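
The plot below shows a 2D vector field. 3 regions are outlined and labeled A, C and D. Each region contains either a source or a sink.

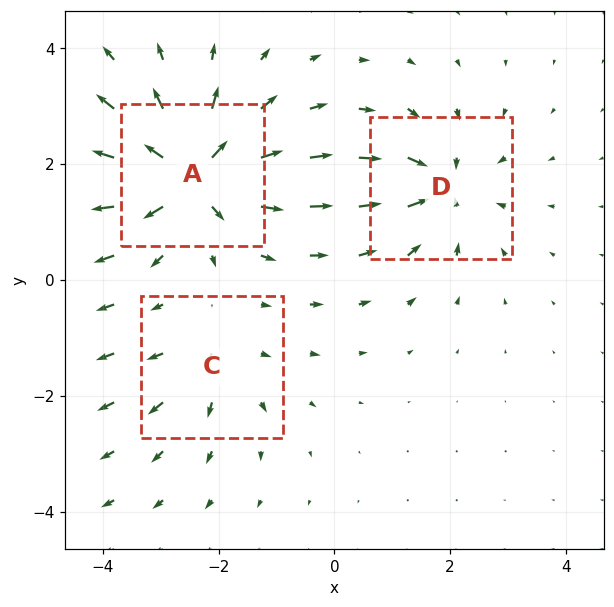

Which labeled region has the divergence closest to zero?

Divergence at each region's feature centre — A: about +6, C: about +2, D: about -4. Region C is closest to zero.

C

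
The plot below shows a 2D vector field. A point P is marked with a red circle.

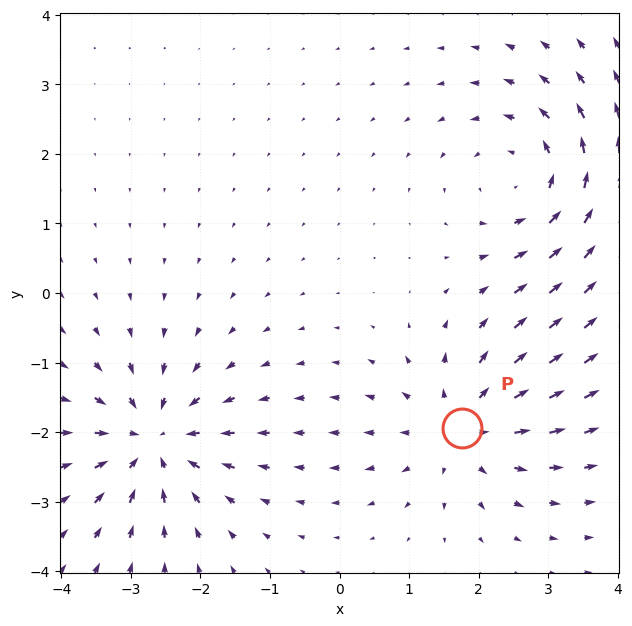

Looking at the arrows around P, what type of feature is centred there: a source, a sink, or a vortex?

At P (1.8, -1.9) the arrows spread outward. Divergence about +4, curl ≈0 — positive divergence with near-zero curl is a source.

source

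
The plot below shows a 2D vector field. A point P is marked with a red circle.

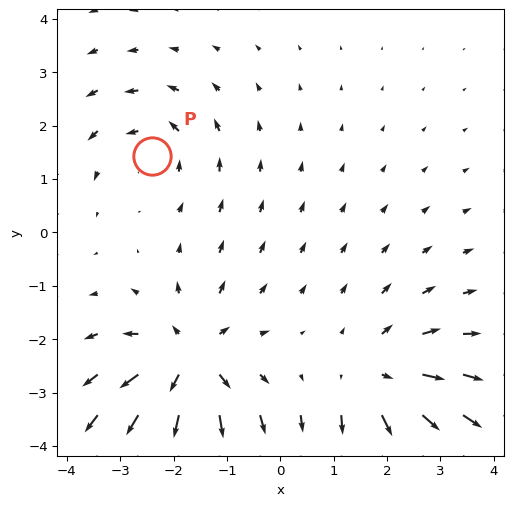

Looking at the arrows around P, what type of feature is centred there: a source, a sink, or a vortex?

At P (-2.4, 1.4) the arrows circulate counterclockwise. Divergence ≈0, curl about +3 — near-zero divergence with nonzero curl is a vortex.

vortex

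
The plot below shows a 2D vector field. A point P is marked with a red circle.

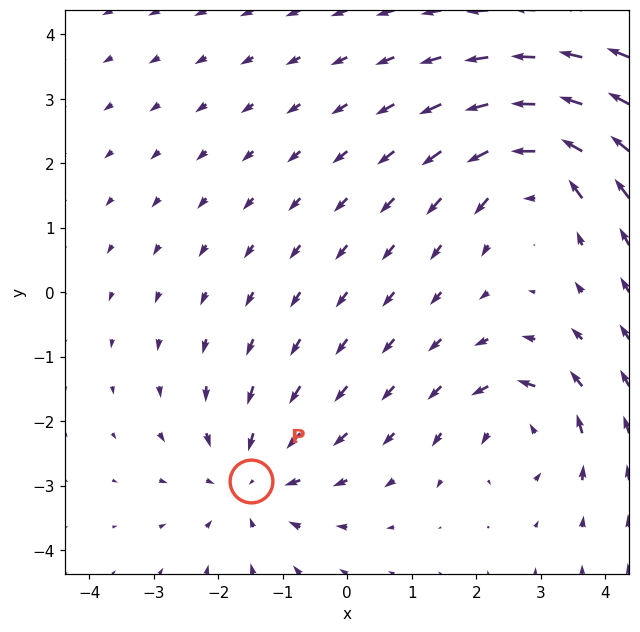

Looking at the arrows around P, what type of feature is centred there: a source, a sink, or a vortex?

At P (-1.5, -2.9) the arrows converge inward. Divergence about -3, curl ≈0 — negative divergence with near-zero curl is a sink.

sink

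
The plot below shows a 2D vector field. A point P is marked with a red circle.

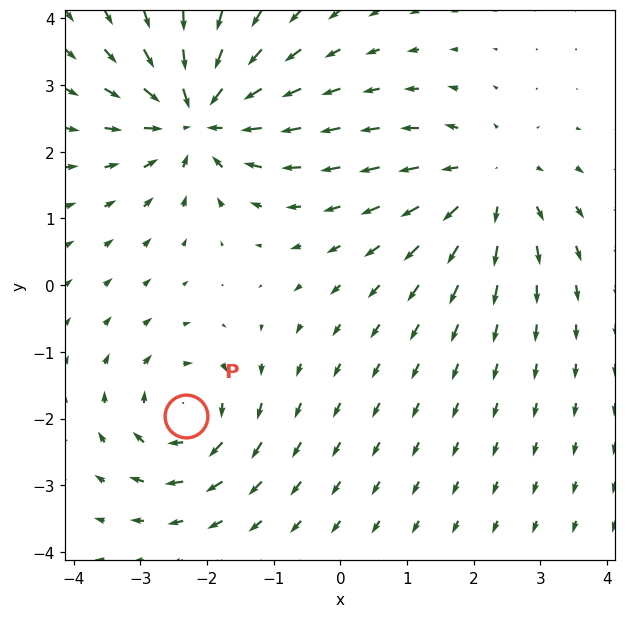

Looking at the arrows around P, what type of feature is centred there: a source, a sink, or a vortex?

At P (-2.3, -2.0) the arrows circulate clockwise. Divergence ≈0, curl about -4 — near-zero divergence with nonzero curl is a vortex.

vortex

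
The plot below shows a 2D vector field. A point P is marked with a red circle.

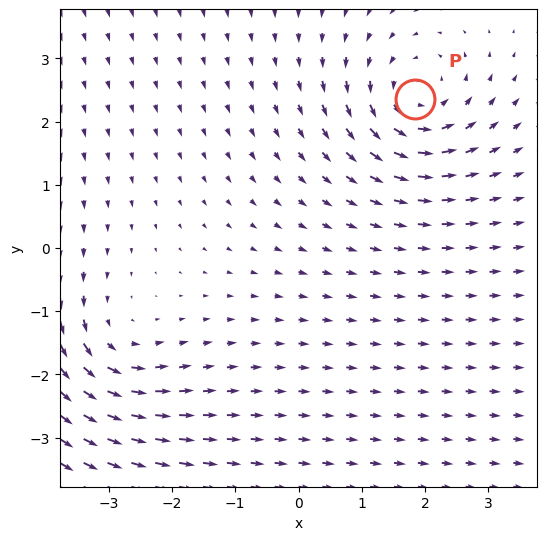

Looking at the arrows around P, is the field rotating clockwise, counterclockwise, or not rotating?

counterclockwise

Near P at (1.8, 2.4) the arrows circulate counterclockwise. The curl (z-component) there is about +3; positive curl means counterclockwise rotation.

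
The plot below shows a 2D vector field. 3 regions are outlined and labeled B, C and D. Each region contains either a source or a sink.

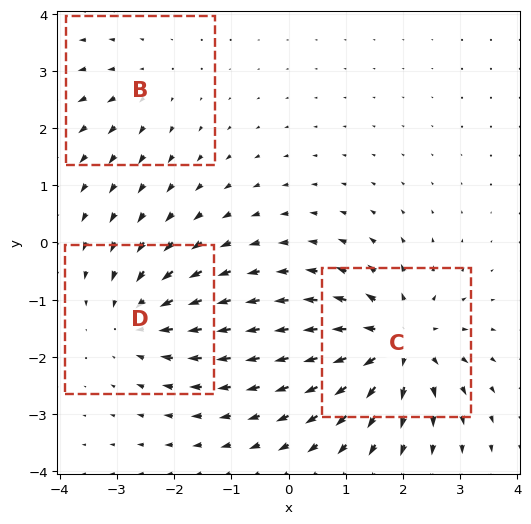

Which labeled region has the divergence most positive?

C

Divergence at each region's feature centre — B: about +2, C: about +5, D: about -3. Region C is most positive.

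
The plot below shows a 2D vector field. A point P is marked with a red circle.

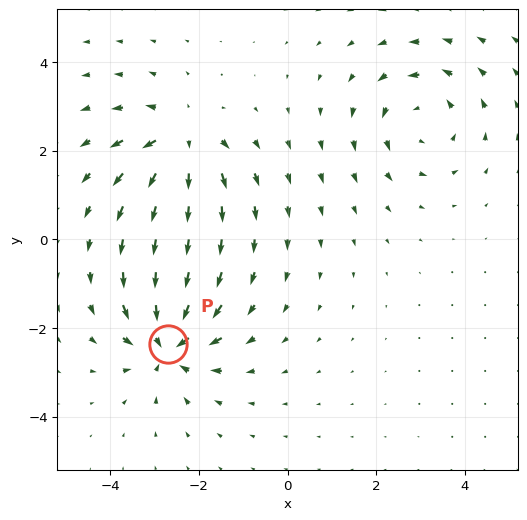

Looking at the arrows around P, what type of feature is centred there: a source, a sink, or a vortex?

At P (-2.7, -2.4) the arrows converge inward. Divergence about -5, curl ≈0 — negative divergence with near-zero curl is a sink.

sink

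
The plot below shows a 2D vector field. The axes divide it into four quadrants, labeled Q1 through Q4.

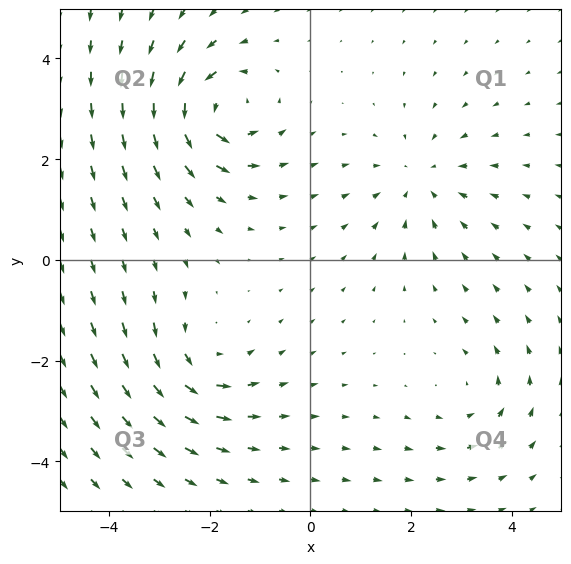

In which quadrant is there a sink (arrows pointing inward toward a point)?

The sink sits at approximately (2.2, 1.6), which lies in quadrant Q1. The divergence there is about -3, negative as expected for a sink.

Q1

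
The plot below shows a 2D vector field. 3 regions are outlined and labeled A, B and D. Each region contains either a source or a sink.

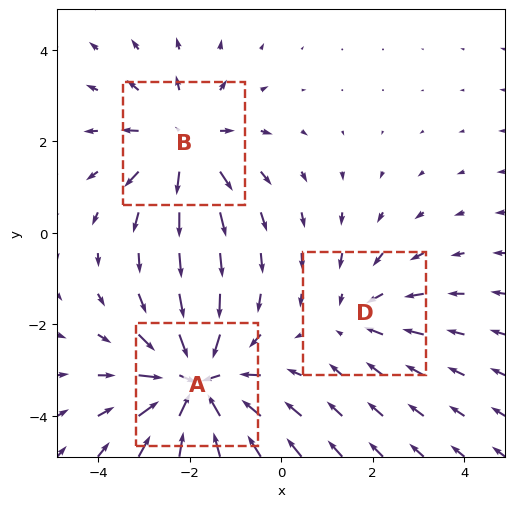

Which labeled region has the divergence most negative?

A

Divergence at each region's feature centre — A: about -4, B: about +3, D: about -2. Region A is most negative.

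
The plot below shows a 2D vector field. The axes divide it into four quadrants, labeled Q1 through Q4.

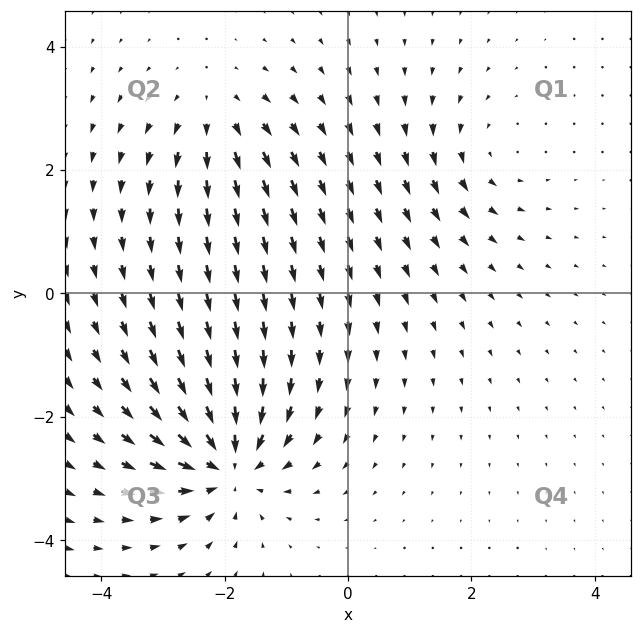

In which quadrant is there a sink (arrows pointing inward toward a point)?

The sink sits at approximately (-2.0, -2.8), which lies in quadrant Q3. The divergence there is about -6, negative as expected for a sink.

Q3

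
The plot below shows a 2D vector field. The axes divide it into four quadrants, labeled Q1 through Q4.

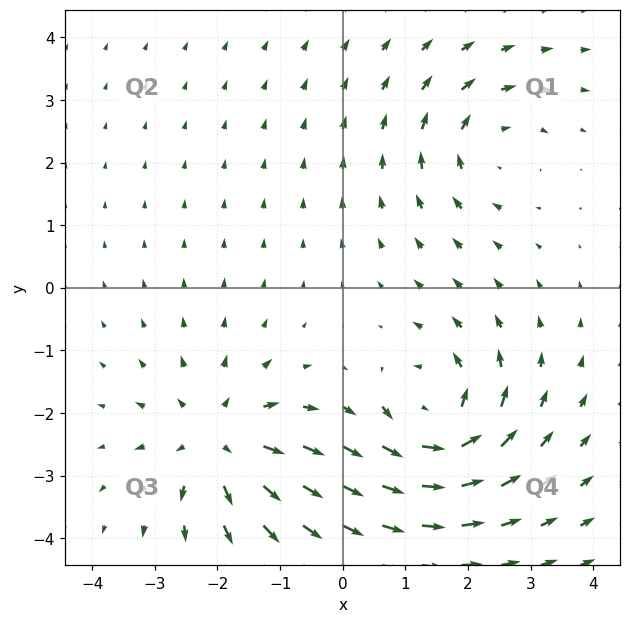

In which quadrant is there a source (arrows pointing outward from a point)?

Q3

The source sits at approximately (-2.0, -2.5), which lies in quadrant Q3. The divergence there is about +5, positive as expected for a source.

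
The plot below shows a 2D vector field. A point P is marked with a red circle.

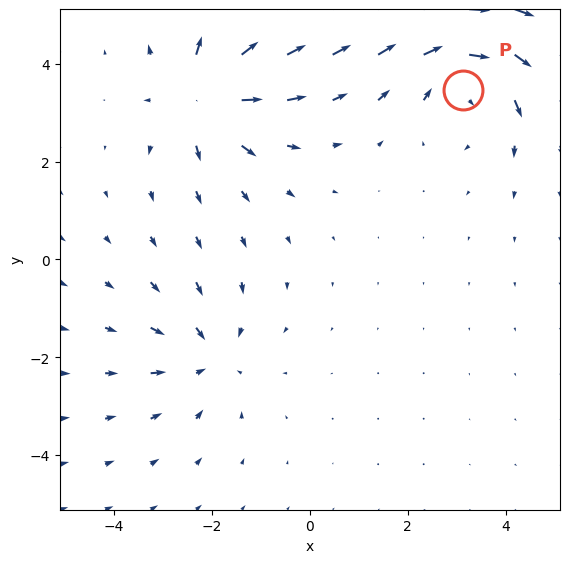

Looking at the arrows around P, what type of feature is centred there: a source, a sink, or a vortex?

At P (3.1, 3.5) the arrows circulate clockwise. Divergence ≈0, curl about -4 — near-zero divergence with nonzero curl is a vortex.

vortex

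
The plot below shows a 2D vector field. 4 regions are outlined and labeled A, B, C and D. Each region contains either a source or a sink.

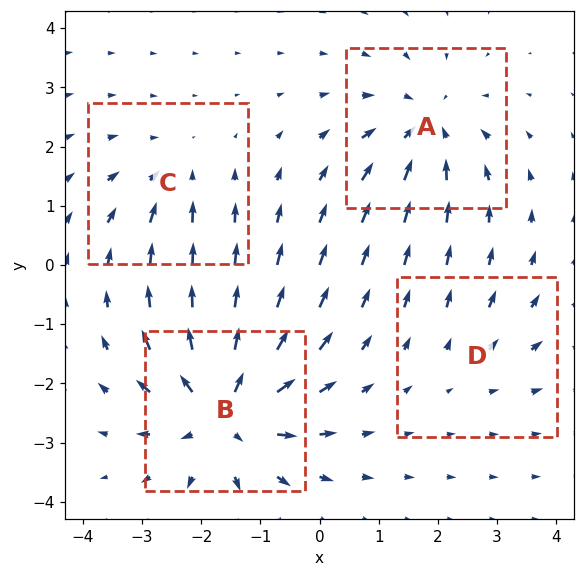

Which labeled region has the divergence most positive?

B

Divergence at each region's feature centre — A: about -5, B: about +7, C: about -3, D: about +2. Region B is most positive.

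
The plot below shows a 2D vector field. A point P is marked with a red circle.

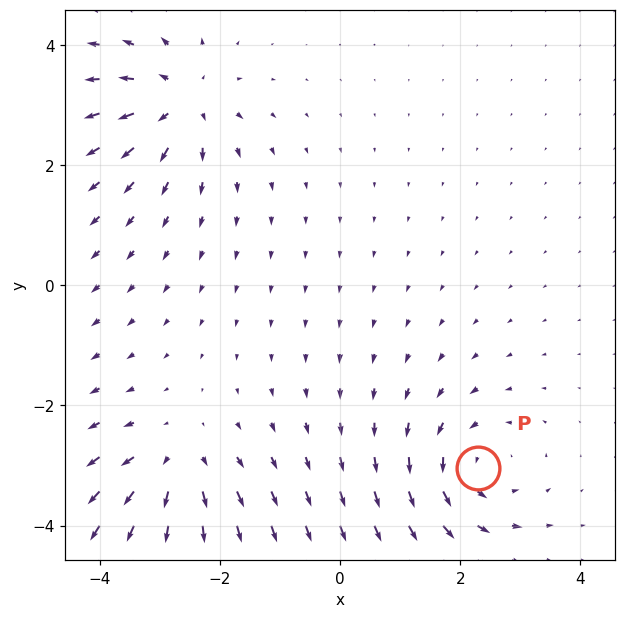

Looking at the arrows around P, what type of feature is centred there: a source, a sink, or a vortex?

vortex

At P (2.3, -3.0) the arrows circulate counterclockwise. Divergence ≈0, curl about +5 — near-zero divergence with nonzero curl is a vortex.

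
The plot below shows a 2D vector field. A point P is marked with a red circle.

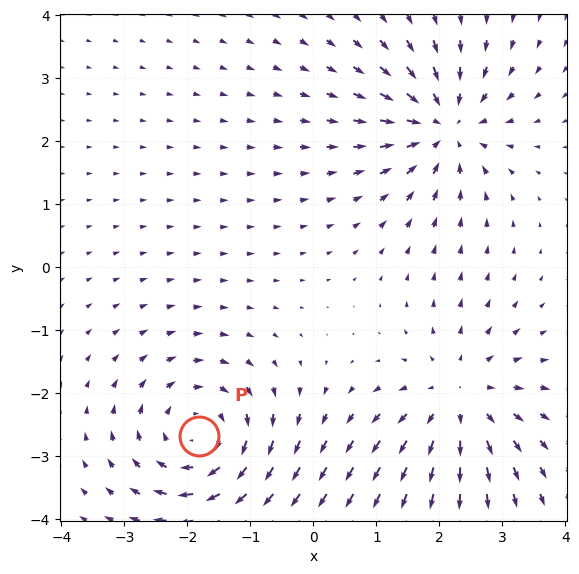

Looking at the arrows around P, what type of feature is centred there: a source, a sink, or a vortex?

At P (-1.8, -2.7) the arrows circulate clockwise. Divergence ≈0, curl about -4 — near-zero divergence with nonzero curl is a vortex.

vortex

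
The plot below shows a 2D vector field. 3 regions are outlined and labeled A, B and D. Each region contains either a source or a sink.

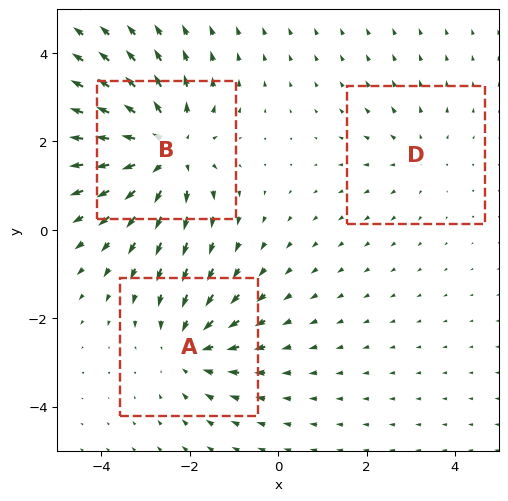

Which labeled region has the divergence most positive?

Divergence at each region's feature centre — A: about -3, B: about +4, D: about +2. Region B is most positive.

B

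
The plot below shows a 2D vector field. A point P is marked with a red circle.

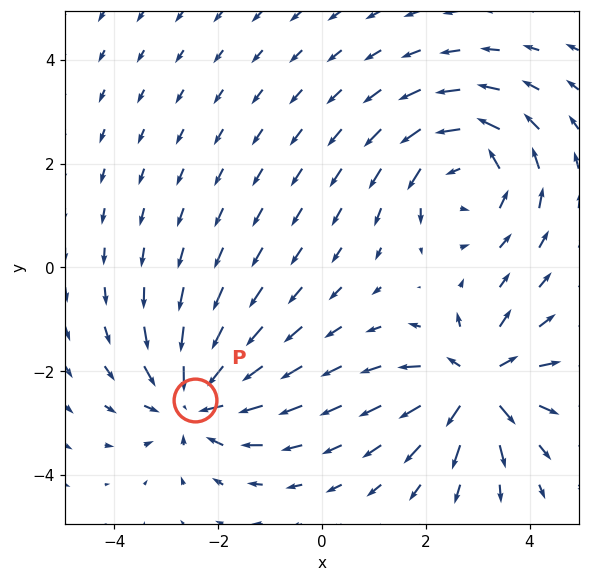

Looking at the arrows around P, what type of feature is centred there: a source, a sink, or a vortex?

At P (-2.4, -2.6) the arrows converge inward. Divergence about -4, curl ≈0 — negative divergence with near-zero curl is a sink.

sink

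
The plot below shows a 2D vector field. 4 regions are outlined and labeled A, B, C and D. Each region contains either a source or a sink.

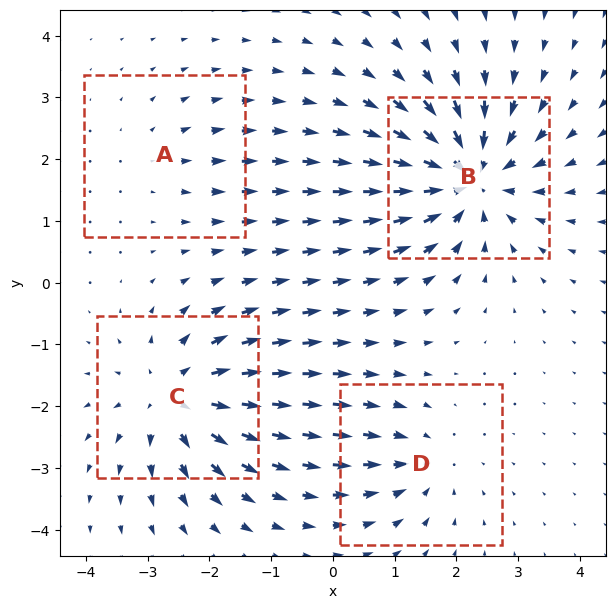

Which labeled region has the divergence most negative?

B

Divergence at each region's feature centre — A: about +2, B: about -7, C: about +6, D: about -3. Region B is most negative.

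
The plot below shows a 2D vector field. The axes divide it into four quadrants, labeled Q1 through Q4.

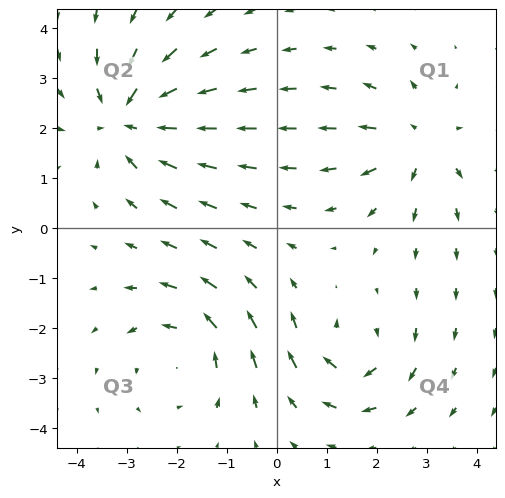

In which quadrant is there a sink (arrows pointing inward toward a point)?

Q2

The sink sits at approximately (-2.9, 2.2), which lies in quadrant Q2. The divergence there is about -5, negative as expected for a sink.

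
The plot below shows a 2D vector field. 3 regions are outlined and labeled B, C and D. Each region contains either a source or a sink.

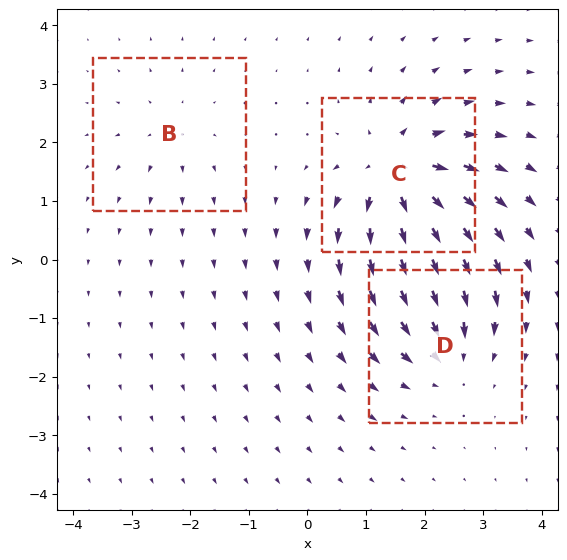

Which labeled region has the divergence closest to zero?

Divergence at each region's feature centre — B: about +2, C: about +6, D: about -4. Region B is closest to zero.

B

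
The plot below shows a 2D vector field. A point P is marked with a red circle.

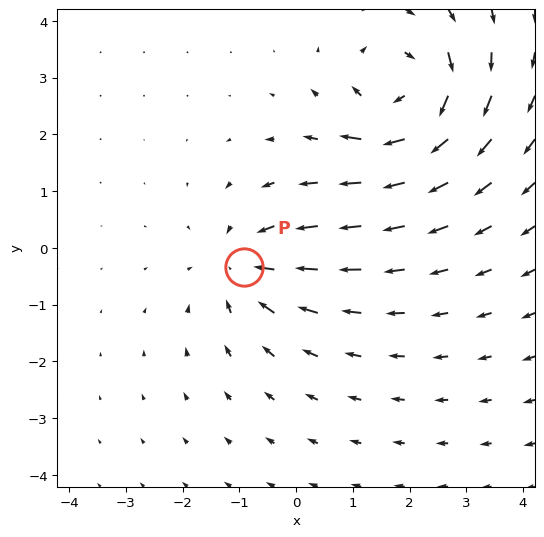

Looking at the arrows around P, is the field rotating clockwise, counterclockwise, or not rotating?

Near P at (-0.9, -0.3) the arrows show no circulation. The curl there is ≈0.

not rotating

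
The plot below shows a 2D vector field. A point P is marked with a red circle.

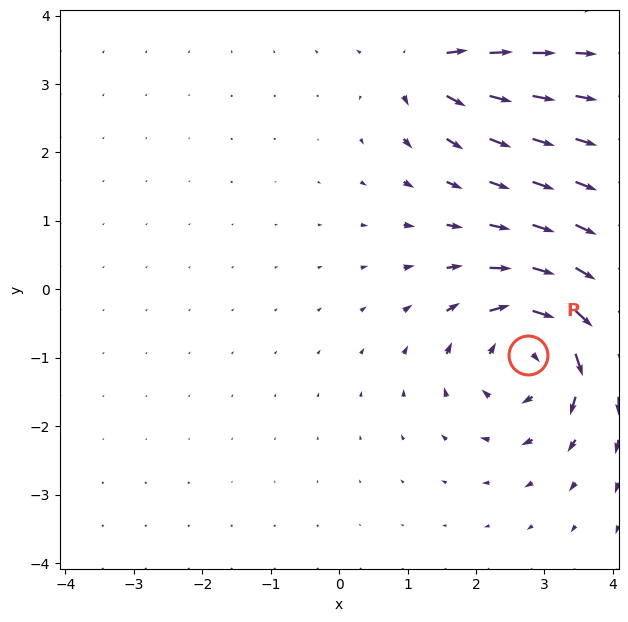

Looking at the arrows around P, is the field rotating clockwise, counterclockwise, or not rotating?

Near P at (2.8, -1.0) the arrows circulate clockwise. The curl (z-component) there is about -5; negative curl means clockwise rotation.

clockwise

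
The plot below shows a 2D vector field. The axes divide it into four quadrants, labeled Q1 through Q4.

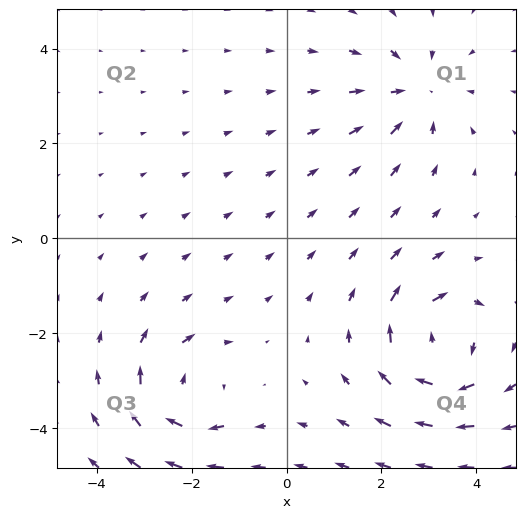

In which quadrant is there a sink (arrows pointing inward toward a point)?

Q1

The sink sits at approximately (2.7, 3.1), which lies in quadrant Q1. The divergence there is about -3, negative as expected for a sink.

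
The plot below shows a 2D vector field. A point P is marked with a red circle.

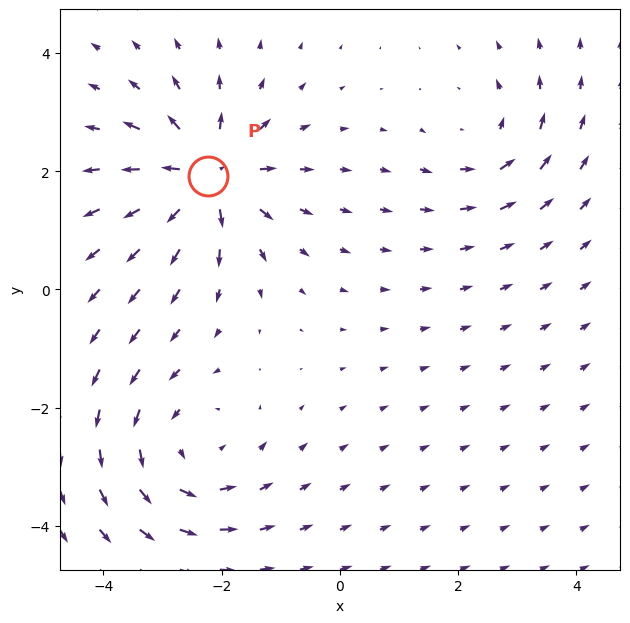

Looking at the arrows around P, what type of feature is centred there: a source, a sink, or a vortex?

At P (-2.2, 1.9) the arrows spread outward. Divergence about +6, curl ≈0 — positive divergence with near-zero curl is a source.

source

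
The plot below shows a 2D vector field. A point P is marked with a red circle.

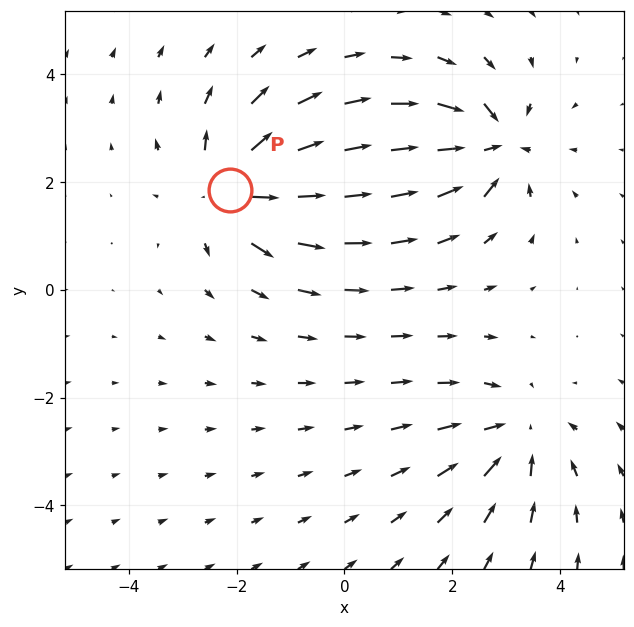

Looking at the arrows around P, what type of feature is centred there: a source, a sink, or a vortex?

source

At P (-2.1, 1.9) the arrows spread outward. Divergence about +7, curl ≈0 — positive divergence with near-zero curl is a source.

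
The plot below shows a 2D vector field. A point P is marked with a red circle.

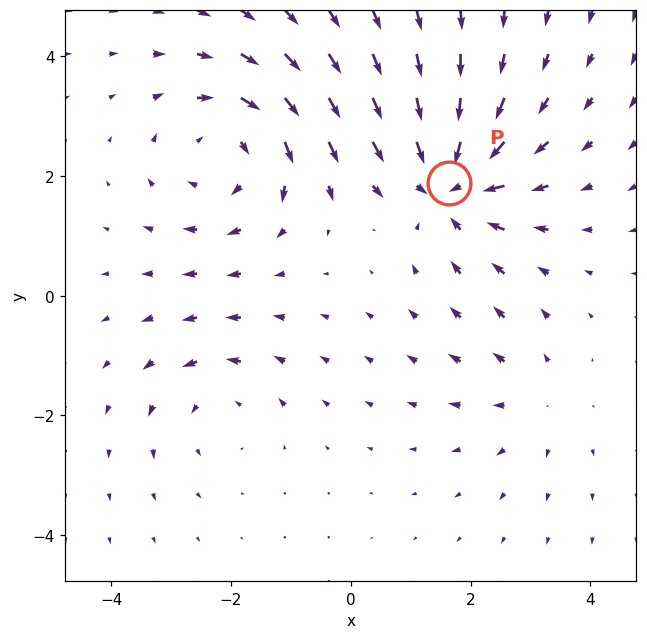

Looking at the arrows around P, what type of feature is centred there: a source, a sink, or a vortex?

At P (1.6, 1.9) the arrows converge inward. Divergence about -5, curl ≈0 — negative divergence with near-zero curl is a sink.

sink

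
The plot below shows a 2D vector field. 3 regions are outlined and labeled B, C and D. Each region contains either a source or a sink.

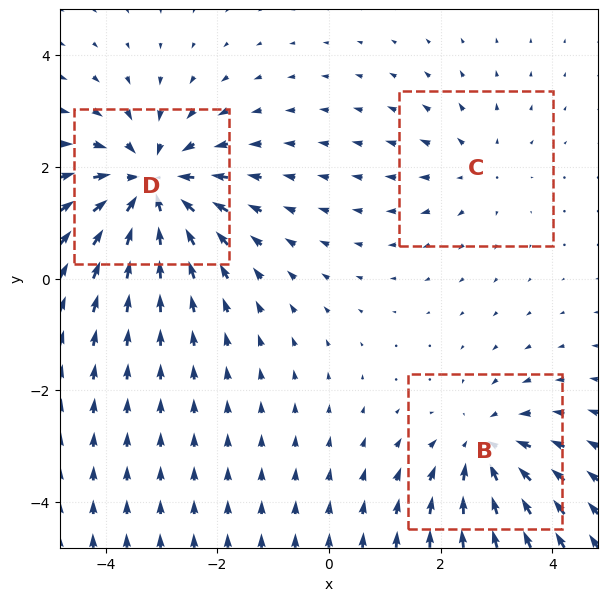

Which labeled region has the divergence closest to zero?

Divergence at each region's feature centre — B: about -3, C: about +2, D: about -4. Region C is closest to zero.

C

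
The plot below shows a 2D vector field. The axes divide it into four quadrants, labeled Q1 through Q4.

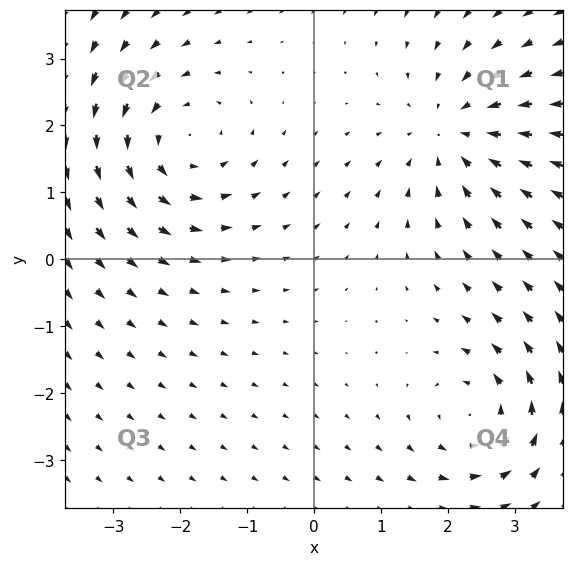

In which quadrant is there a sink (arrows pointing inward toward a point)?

Q1

The sink sits at approximately (2.1, 1.9), which lies in quadrant Q1. The divergence there is about -4, negative as expected for a sink.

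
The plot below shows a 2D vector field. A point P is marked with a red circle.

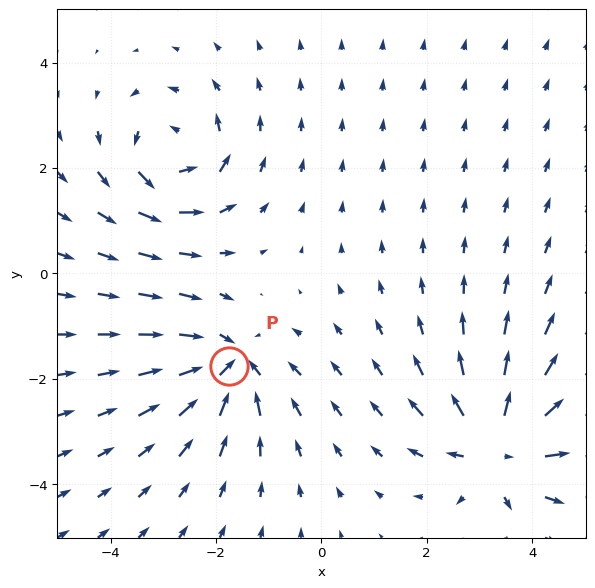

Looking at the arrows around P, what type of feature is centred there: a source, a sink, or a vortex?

At P (-1.8, -1.7) the arrows converge inward. Divergence about -5, curl ≈0 — negative divergence with near-zero curl is a sink.

sink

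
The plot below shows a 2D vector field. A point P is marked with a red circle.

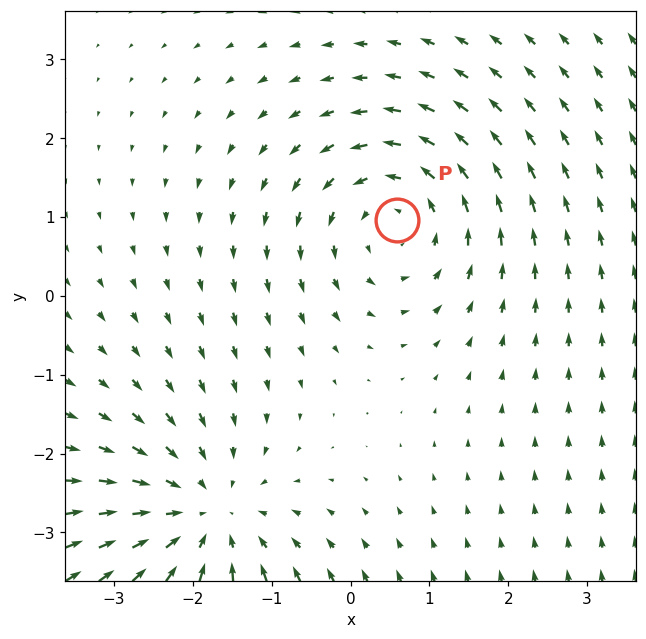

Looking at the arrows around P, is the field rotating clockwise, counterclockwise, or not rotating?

counterclockwise

Near P at (0.6, 1.0) the arrows circulate counterclockwise. The curl (z-component) there is about +3; positive curl means counterclockwise rotation.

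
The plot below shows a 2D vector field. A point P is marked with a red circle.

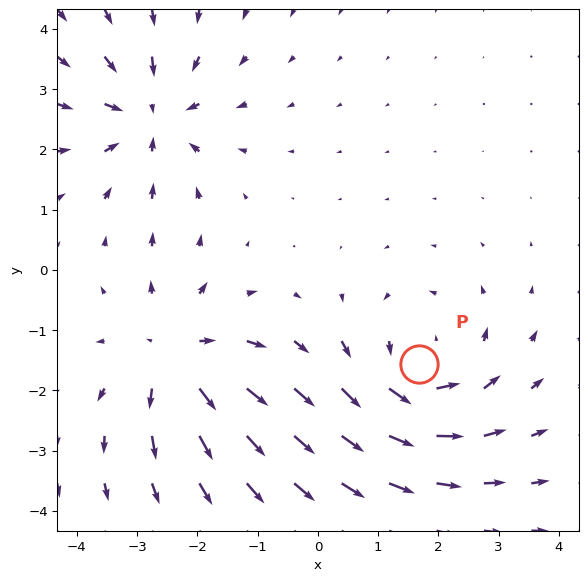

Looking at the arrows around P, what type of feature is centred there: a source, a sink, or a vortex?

At P (1.7, -1.6) the arrows circulate counterclockwise. Divergence ≈0, curl about +5 — near-zero divergence with nonzero curl is a vortex.

vortex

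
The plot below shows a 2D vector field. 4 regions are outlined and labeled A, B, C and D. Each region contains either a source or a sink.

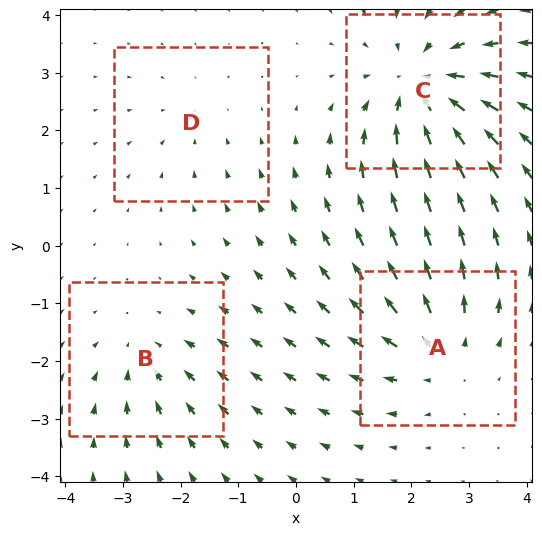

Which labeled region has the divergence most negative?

C

Divergence at each region's feature centre — A: about +5, B: about -3, C: about -6, D: about -2. Region C is most negative.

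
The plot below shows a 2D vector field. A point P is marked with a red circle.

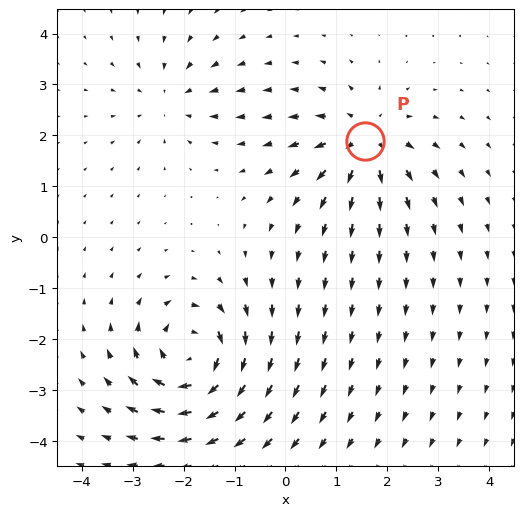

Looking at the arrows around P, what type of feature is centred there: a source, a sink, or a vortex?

source

At P (1.6, 1.9) the arrows spread outward. Divergence about +5, curl ≈0 — positive divergence with near-zero curl is a source.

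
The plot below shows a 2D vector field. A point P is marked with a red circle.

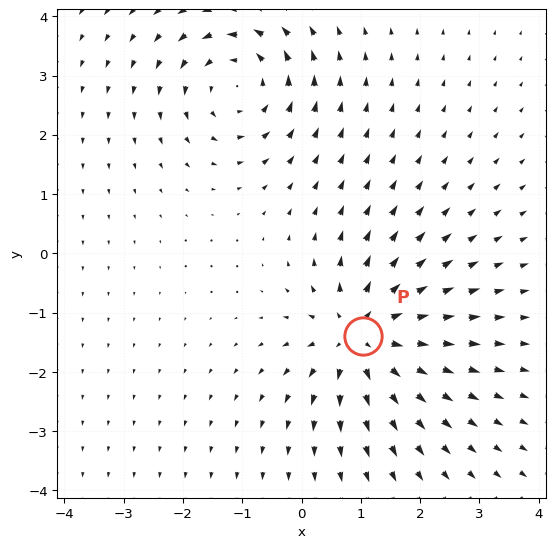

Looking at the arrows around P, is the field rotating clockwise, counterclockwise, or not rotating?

Near P at (1.0, -1.4) the arrows show no circulation. The curl there is ≈0.

not rotating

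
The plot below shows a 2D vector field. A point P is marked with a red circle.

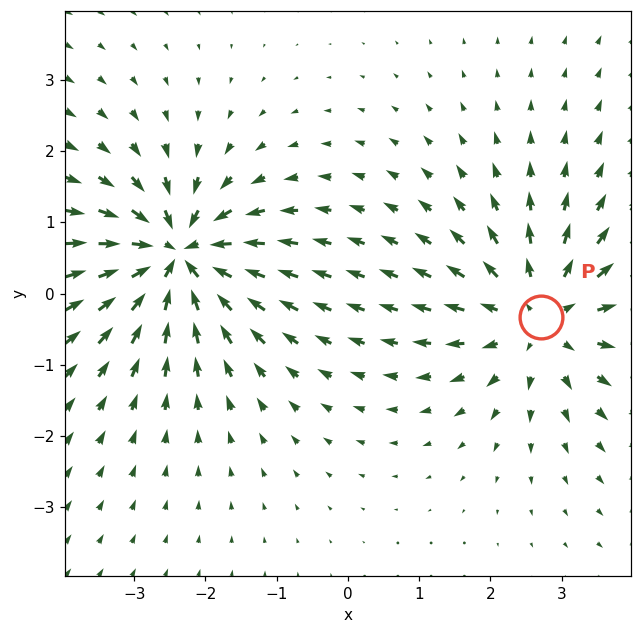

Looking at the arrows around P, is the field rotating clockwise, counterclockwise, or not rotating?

not rotating

Near P at (2.7, -0.3) the arrows show no circulation. The curl there is ≈0.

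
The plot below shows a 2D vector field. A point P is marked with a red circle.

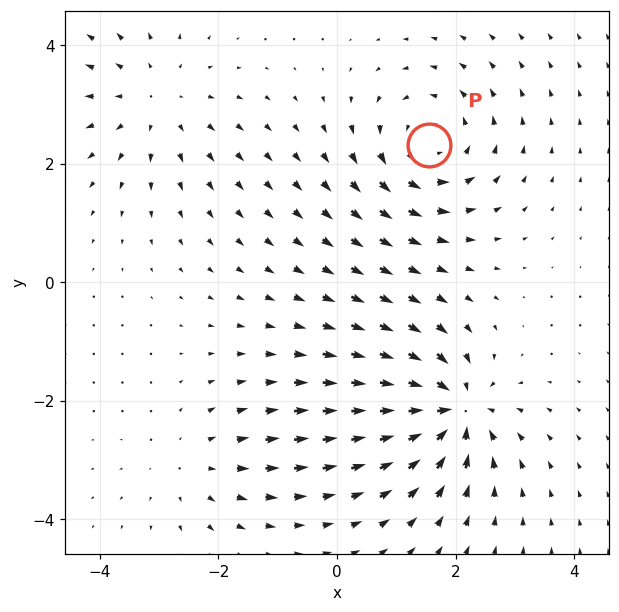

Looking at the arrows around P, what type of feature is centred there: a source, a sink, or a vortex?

vortex

At P (1.6, 2.3) the arrows circulate counterclockwise. Divergence ≈0, curl about +4 — near-zero divergence with nonzero curl is a vortex.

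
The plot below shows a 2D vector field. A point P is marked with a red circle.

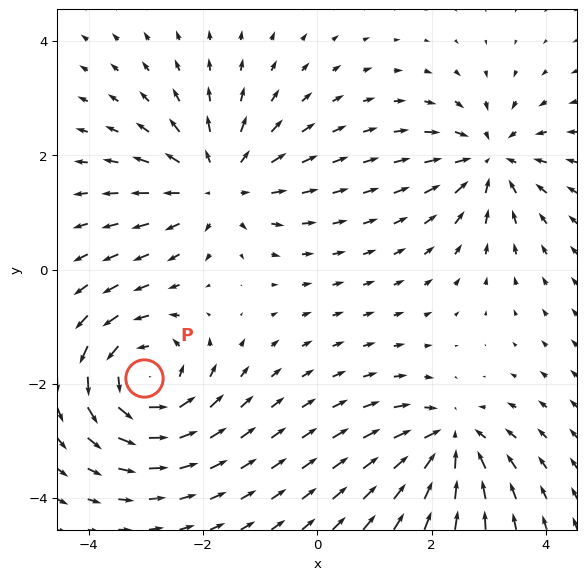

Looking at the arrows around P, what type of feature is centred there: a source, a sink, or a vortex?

At P (-3.0, -1.9) the arrows circulate counterclockwise. Divergence ≈0, curl about +5 — near-zero divergence with nonzero curl is a vortex.

vortex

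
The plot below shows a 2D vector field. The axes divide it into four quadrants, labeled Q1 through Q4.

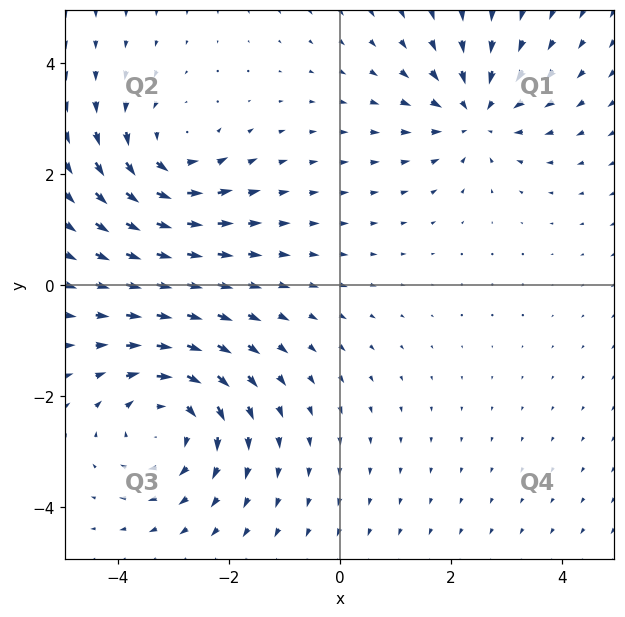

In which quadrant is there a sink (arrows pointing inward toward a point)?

The sink sits at approximately (2.4, 3.1), which lies in quadrant Q1. The divergence there is about -4, negative as expected for a sink.

Q1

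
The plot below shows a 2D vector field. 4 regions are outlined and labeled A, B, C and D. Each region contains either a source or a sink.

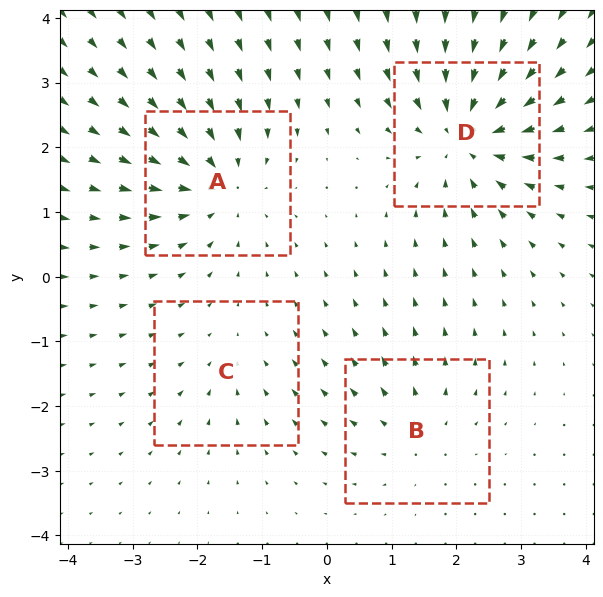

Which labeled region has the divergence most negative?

D

Divergence at each region's feature centre — A: about -6, B: about +3, C: about -2, D: about -7. Region D is most negative.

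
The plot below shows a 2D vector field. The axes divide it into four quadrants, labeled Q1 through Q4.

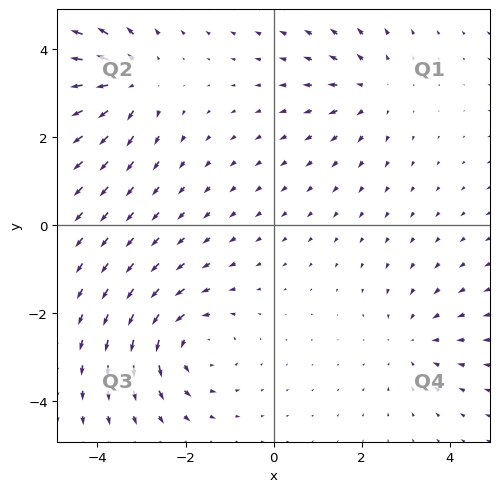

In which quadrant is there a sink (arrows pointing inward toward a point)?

The sink sits at approximately (3.2, -2.6), which lies in quadrant Q4. The divergence there is about -2, negative as expected for a sink.

Q4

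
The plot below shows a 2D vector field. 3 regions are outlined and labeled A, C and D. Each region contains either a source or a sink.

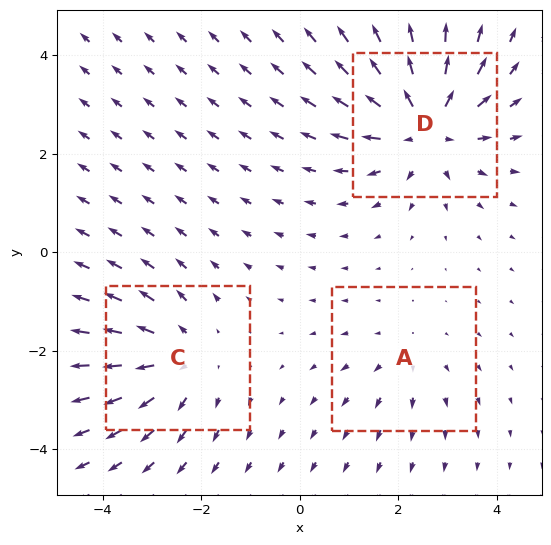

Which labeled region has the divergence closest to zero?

Divergence at each region's feature centre — A: about +2, C: about +3, D: about +5. Region A is closest to zero.

A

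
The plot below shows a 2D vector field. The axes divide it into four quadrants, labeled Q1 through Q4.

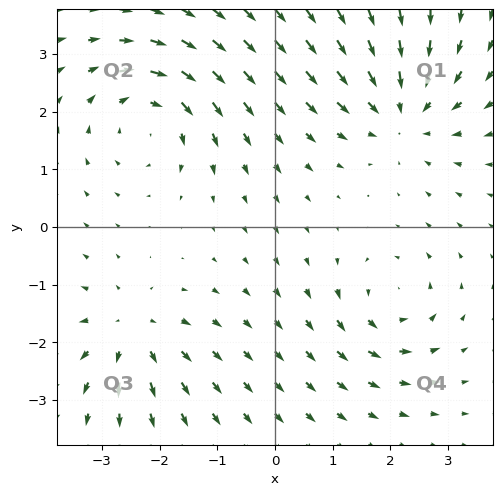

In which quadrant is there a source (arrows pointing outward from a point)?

Q3

The source sits at approximately (-2.5, -1.8), which lies in quadrant Q3. The divergence there is about +4, positive as expected for a source.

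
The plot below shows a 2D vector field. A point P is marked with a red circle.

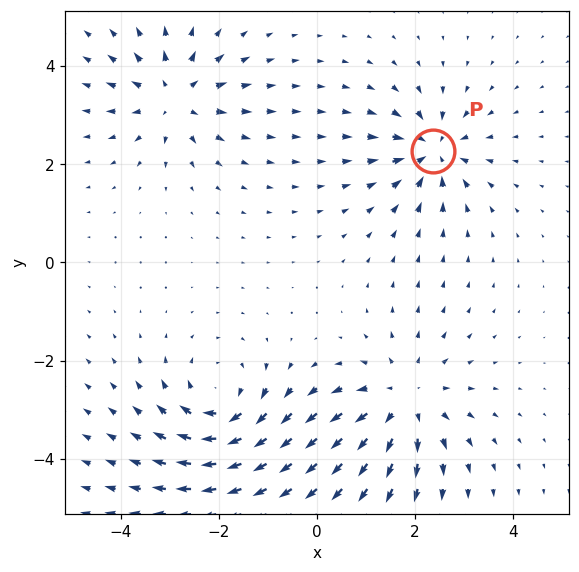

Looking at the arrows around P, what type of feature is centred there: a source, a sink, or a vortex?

At P (2.4, 2.3) the arrows converge inward. Divergence about -4, curl ≈0 — negative divergence with near-zero curl is a sink.

sink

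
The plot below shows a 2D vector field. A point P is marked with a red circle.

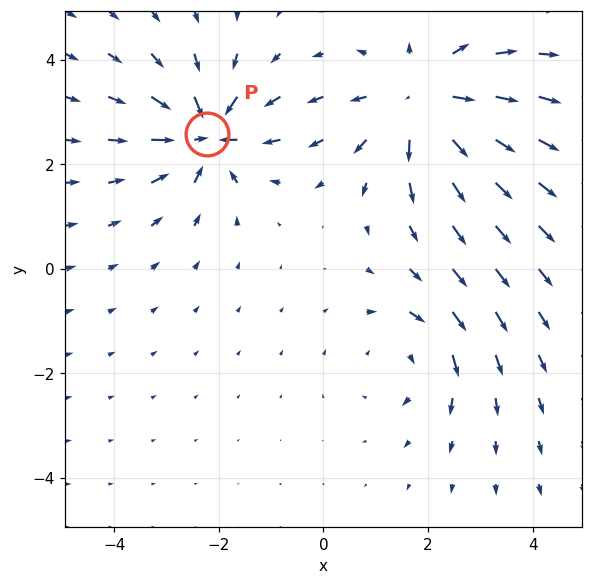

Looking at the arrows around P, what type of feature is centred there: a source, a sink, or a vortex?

At P (-2.2, 2.6) the arrows converge inward. Divergence about -5, curl ≈0 — negative divergence with near-zero curl is a sink.

sink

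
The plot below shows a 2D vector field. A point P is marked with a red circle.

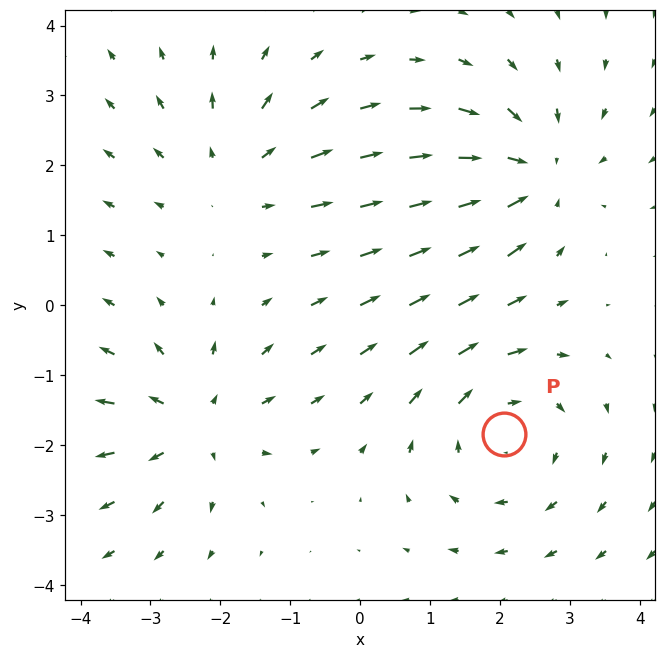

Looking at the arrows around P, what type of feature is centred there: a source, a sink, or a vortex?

At P (2.1, -1.8) the arrows circulate clockwise. Divergence ≈0, curl about -4 — near-zero divergence with nonzero curl is a vortex.

vortex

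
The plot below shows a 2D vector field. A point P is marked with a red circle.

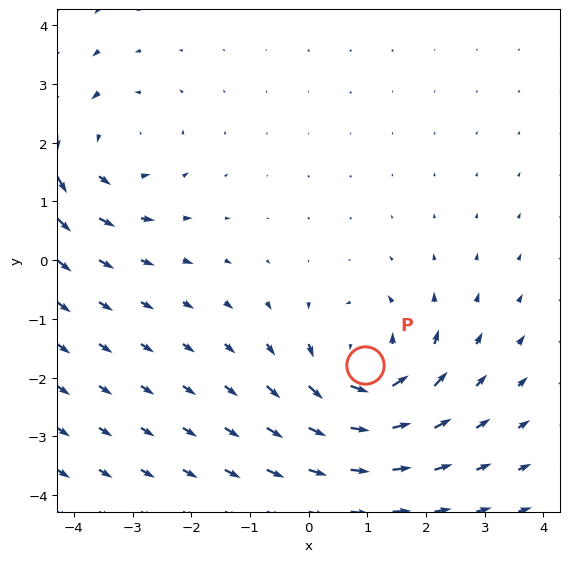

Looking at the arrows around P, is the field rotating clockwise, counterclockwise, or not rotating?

counterclockwise

Near P at (1.0, -1.8) the arrows circulate counterclockwise. The curl (z-component) there is about +6; positive curl means counterclockwise rotation.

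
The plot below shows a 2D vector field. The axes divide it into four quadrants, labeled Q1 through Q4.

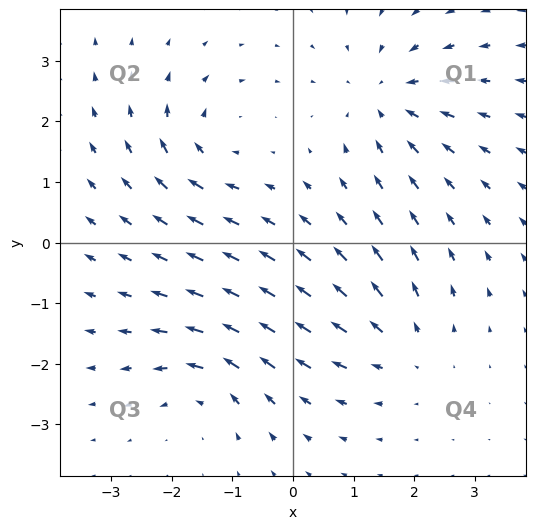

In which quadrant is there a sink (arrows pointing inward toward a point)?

The sink sits at approximately (1.6, 2.4), which lies in quadrant Q1. The divergence there is about -4, negative as expected for a sink.

Q1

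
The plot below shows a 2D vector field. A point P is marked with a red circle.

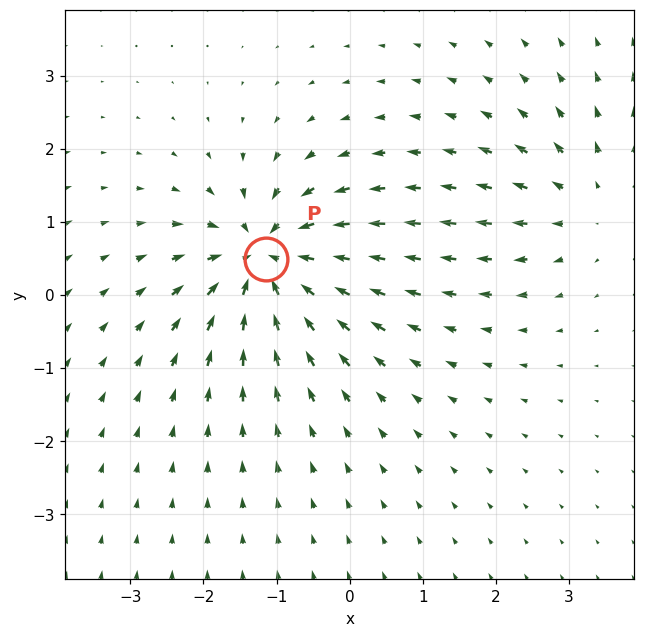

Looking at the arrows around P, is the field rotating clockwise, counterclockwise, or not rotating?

not rotating

Near P at (-1.1, 0.5) the arrows show no circulation. The curl there is ≈0.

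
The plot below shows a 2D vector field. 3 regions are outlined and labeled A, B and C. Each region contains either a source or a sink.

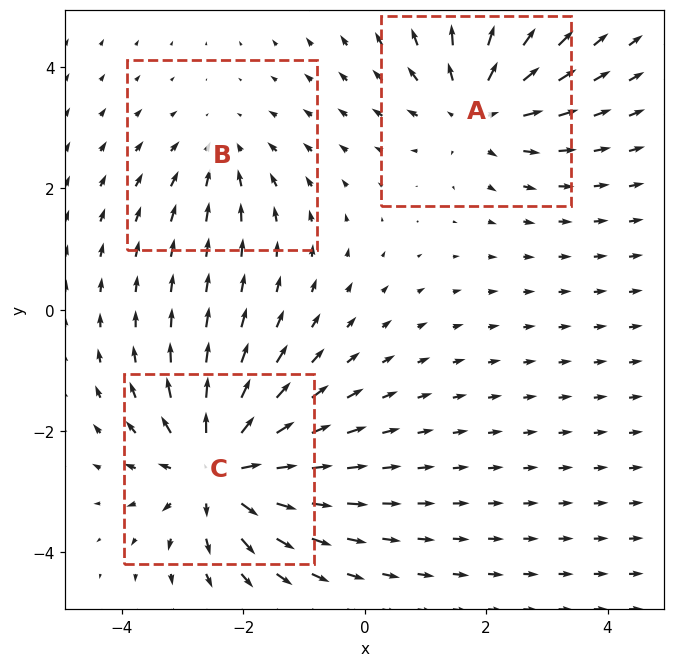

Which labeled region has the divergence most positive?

Divergence at each region's feature centre — A: about +4, B: about -2, C: about +5. Region C is most positive.

C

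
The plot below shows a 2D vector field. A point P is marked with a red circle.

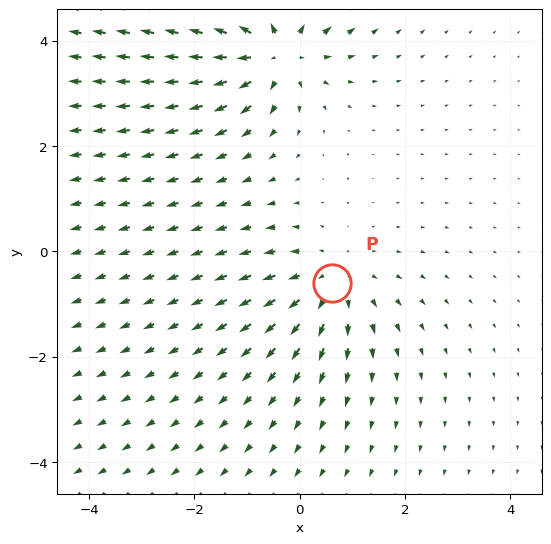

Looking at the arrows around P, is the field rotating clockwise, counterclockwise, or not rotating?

not rotating

Near P at (0.6, -0.6) the arrows show no circulation. The curl there is ≈0.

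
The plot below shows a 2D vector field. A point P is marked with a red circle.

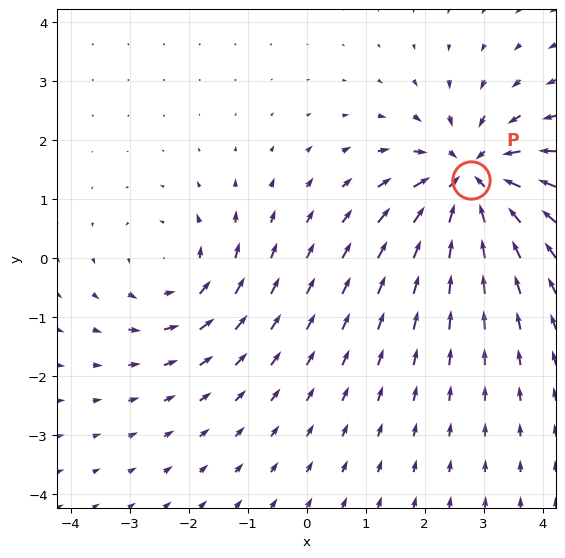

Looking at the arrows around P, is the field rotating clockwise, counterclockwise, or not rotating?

not rotating

Near P at (2.8, 1.3) the arrows show no circulation. The curl there is ≈0.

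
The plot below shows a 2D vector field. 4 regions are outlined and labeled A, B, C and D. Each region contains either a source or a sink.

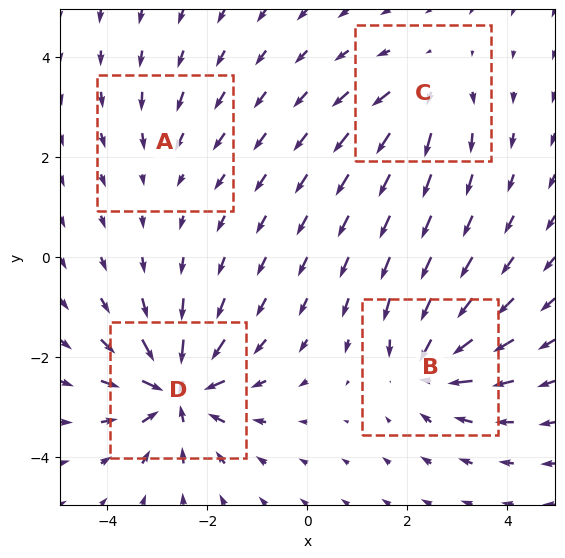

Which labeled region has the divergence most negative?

Divergence at each region's feature centre — A: about -2, B: about -6, C: about +4, D: about -8. Region D is most negative.

D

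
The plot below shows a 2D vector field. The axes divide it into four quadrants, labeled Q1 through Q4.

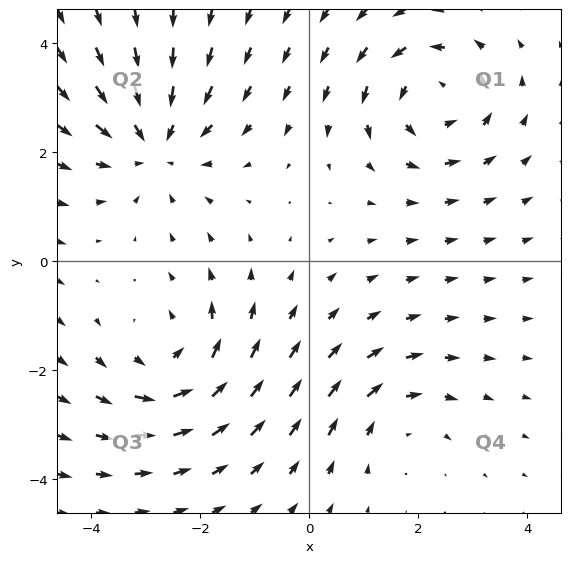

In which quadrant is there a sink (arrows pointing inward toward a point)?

Q2

The sink sits at approximately (-2.8, 2.1), which lies in quadrant Q2. The divergence there is about -4, negative as expected for a sink.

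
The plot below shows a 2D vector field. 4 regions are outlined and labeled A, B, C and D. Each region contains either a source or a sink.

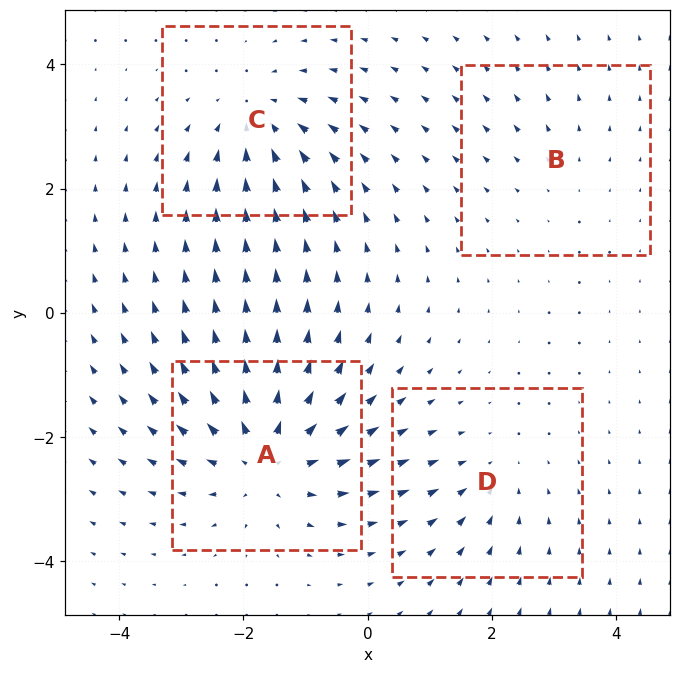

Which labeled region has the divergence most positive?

A

Divergence at each region's feature centre — A: about +6, B: about +2, C: about -4, D: about -3. Region A is most positive.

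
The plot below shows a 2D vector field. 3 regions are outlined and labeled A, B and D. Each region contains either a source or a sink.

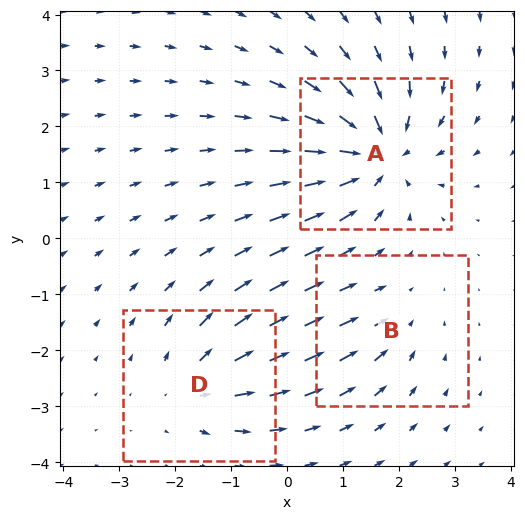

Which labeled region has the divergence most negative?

A

Divergence at each region's feature centre — A: about -6, B: about -2, D: about +3. Region A is most negative.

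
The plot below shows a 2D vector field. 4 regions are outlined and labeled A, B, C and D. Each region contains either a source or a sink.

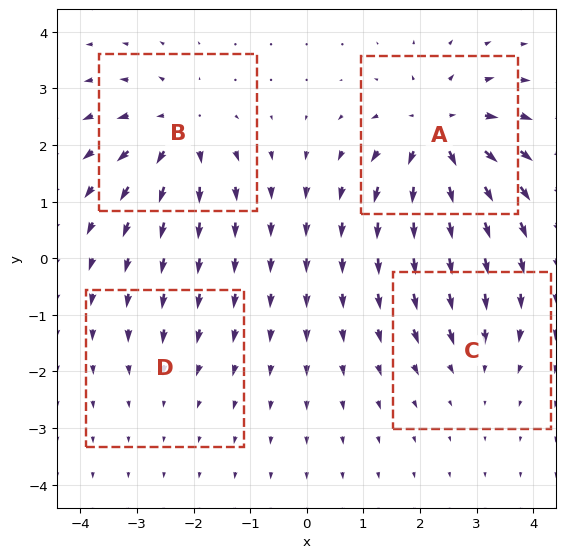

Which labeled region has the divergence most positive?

Divergence at each region's feature centre — A: about +8, B: about +6, C: about -3, D: about -2. Region A is most positive.

A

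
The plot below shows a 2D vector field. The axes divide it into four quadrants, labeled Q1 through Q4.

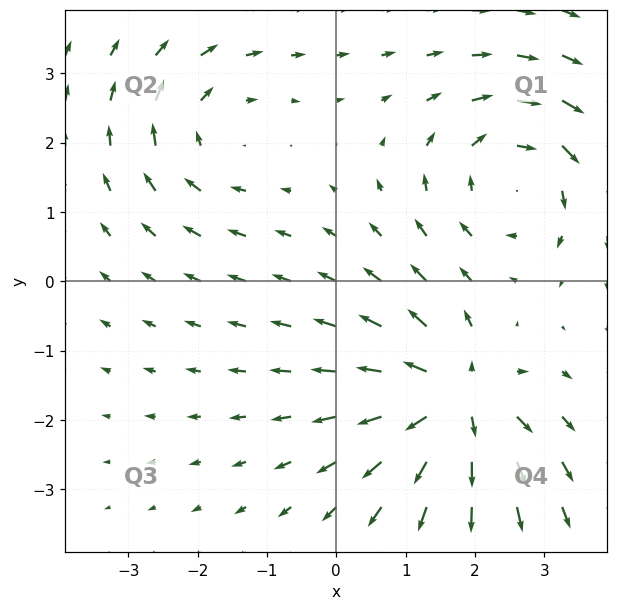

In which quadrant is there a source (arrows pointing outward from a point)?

Q4

The source sits at approximately (1.7, -1.7), which lies in quadrant Q4. The divergence there is about +7, positive as expected for a source.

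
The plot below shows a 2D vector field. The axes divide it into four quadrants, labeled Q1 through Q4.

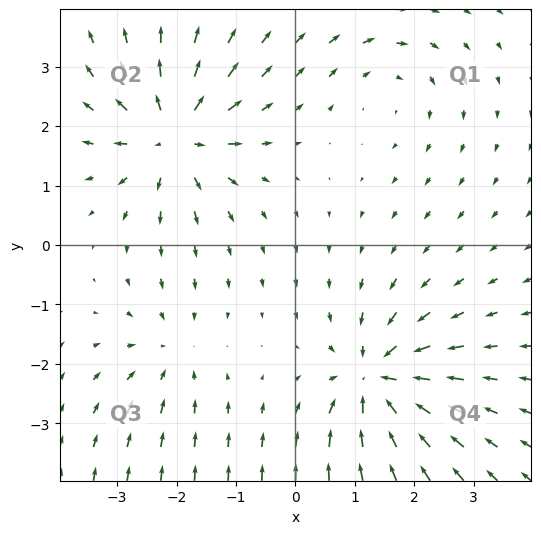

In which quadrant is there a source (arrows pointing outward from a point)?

Q2

The source sits at approximately (-2.0, 1.8), which lies in quadrant Q2. The divergence there is about +6, positive as expected for a source.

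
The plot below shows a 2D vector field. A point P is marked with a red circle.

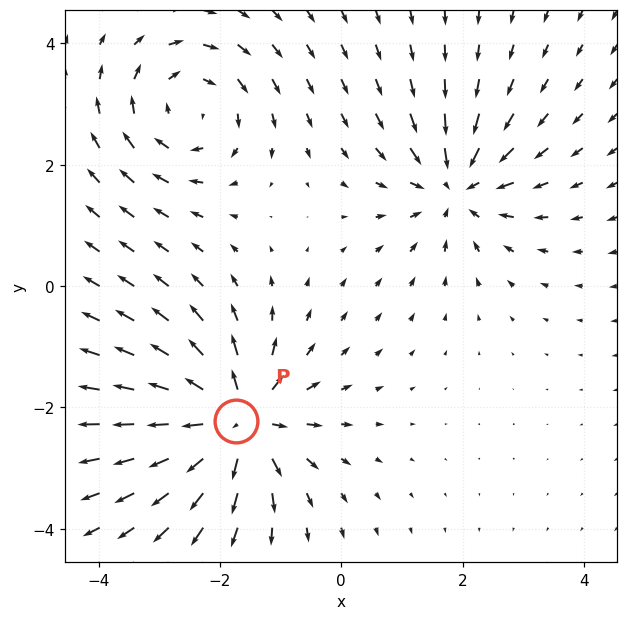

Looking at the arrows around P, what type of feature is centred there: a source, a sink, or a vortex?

source

At P (-1.7, -2.2) the arrows spread outward. Divergence about +6, curl ≈0 — positive divergence with near-zero curl is a source.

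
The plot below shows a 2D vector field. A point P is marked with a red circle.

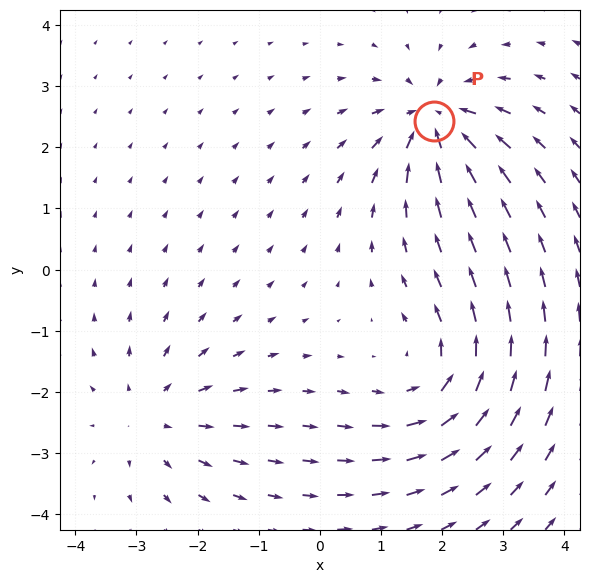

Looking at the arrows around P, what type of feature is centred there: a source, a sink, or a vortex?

At P (1.9, 2.4) the arrows converge inward. Divergence about -4, curl ≈0 — negative divergence with near-zero curl is a sink.

sink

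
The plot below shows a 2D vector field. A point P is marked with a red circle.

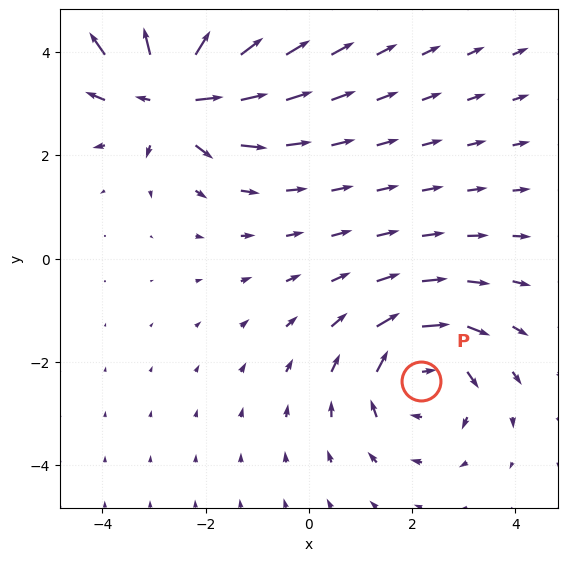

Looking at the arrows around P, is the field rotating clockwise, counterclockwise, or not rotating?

clockwise

Near P at (2.2, -2.4) the arrows circulate clockwise. The curl (z-component) there is about -4; negative curl means clockwise rotation.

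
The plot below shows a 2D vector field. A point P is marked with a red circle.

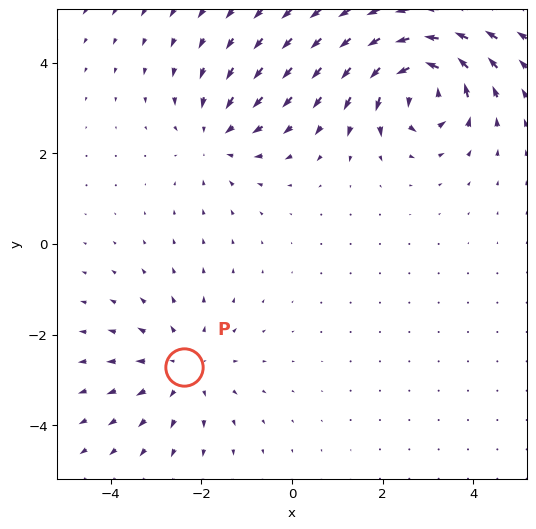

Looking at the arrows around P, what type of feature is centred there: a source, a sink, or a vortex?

At P (-2.4, -2.7) the arrows spread outward. Divergence about +3, curl ≈0 — positive divergence with near-zero curl is a source.

source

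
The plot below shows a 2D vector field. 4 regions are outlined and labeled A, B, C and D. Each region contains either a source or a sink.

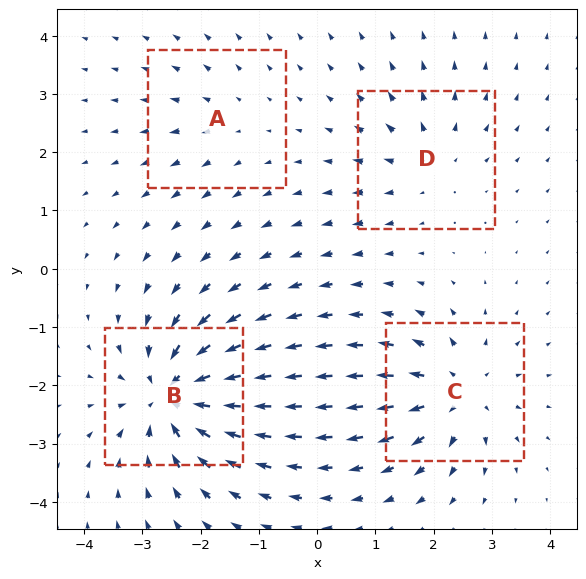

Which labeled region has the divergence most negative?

B

Divergence at each region's feature centre — A: about +2, B: about -8, C: about +6, D: about +4. Region B is most negative.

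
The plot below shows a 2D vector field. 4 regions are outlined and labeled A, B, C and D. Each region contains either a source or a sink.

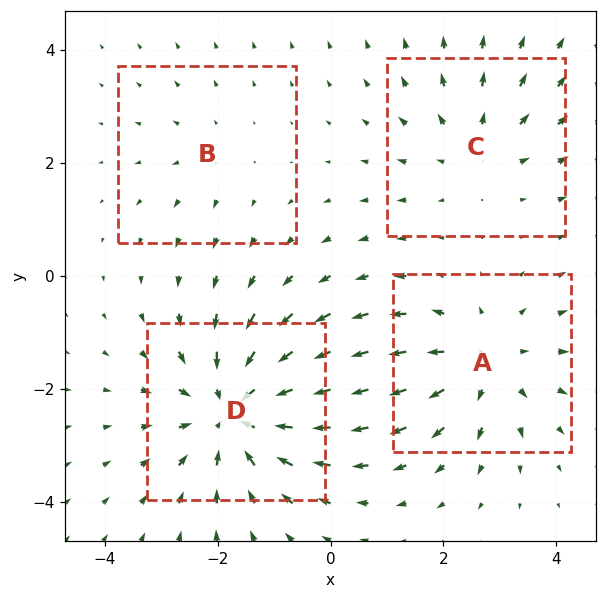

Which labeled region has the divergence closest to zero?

B

Divergence at each region's feature centre — A: about +4, B: about +2, C: about +3, D: about -6. Region B is closest to zero.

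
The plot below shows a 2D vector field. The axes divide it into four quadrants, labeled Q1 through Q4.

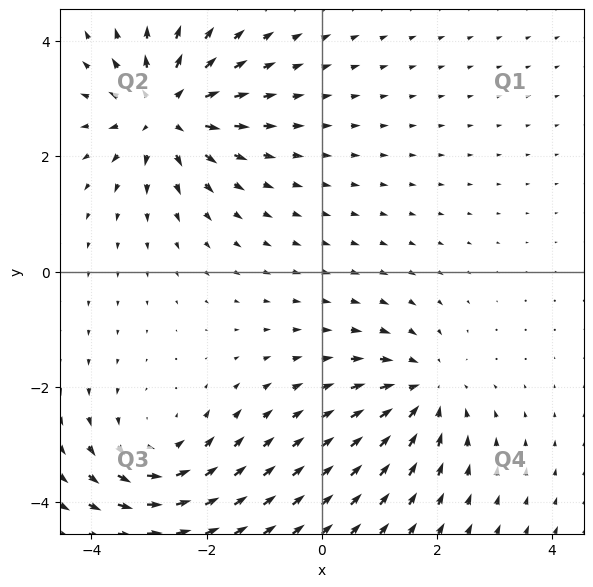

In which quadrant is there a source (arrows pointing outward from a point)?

Q2

The source sits at approximately (-2.7, 2.8), which lies in quadrant Q2. The divergence there is about +4, positive as expected for a source.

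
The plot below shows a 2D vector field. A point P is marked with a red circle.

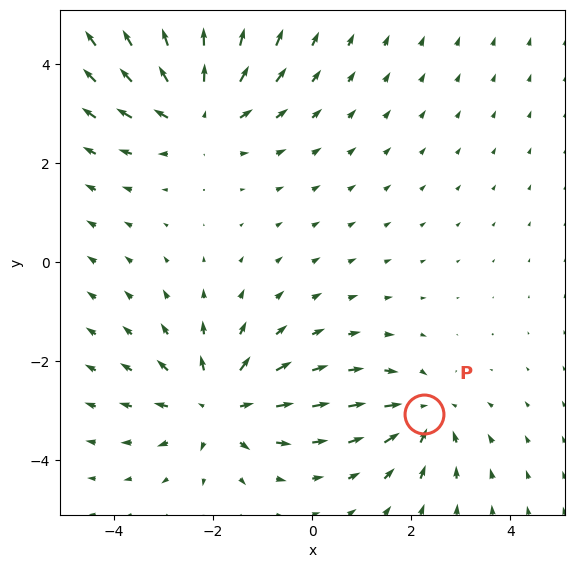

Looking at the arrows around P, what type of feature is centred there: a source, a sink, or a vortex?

sink

At P (2.3, -3.1) the arrows converge inward. Divergence about -3, curl ≈0 — negative divergence with near-zero curl is a sink.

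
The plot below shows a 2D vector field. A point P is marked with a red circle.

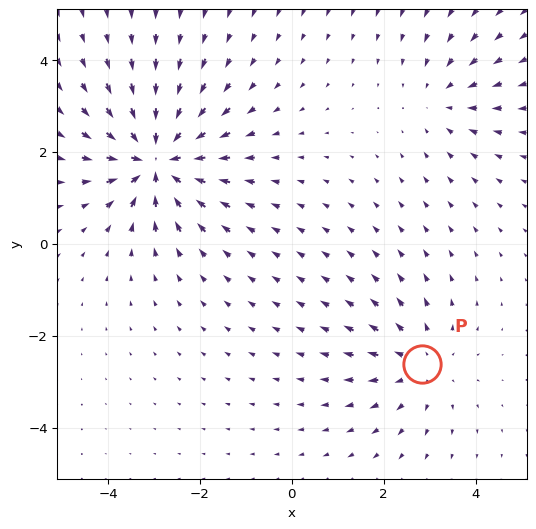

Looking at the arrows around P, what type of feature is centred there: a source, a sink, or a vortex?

source

At P (2.8, -2.6) the arrows spread outward. Divergence about +3, curl ≈0 — positive divergence with near-zero curl is a source.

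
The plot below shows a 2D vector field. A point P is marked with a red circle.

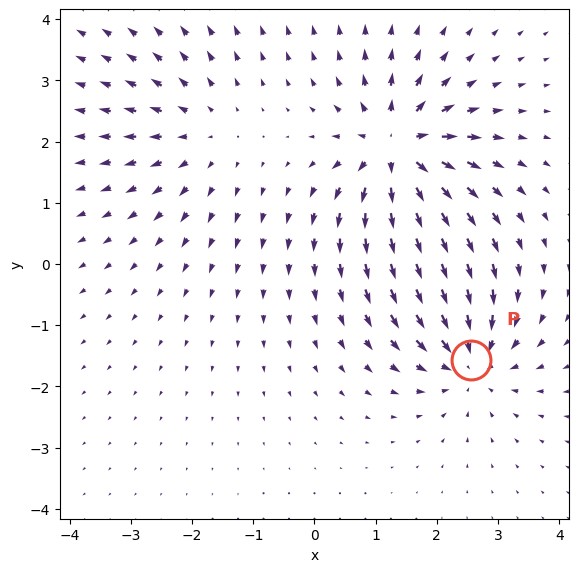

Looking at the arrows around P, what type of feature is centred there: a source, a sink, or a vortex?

At P (2.6, -1.6) the arrows converge inward. Divergence about -5, curl ≈0 — negative divergence with near-zero curl is a sink.

sink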